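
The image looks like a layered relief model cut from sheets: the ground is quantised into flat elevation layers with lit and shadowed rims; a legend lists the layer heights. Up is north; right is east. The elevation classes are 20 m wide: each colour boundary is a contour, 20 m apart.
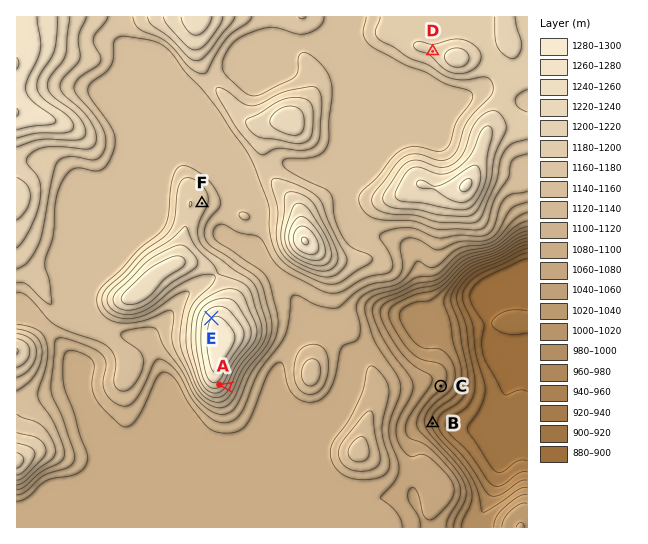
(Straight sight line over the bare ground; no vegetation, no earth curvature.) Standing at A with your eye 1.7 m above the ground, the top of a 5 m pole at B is hidden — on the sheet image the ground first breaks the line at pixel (348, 408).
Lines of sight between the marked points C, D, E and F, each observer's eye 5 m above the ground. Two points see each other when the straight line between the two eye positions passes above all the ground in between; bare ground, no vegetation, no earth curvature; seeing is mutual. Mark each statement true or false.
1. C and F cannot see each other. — true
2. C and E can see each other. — false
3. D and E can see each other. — true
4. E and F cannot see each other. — false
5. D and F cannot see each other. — true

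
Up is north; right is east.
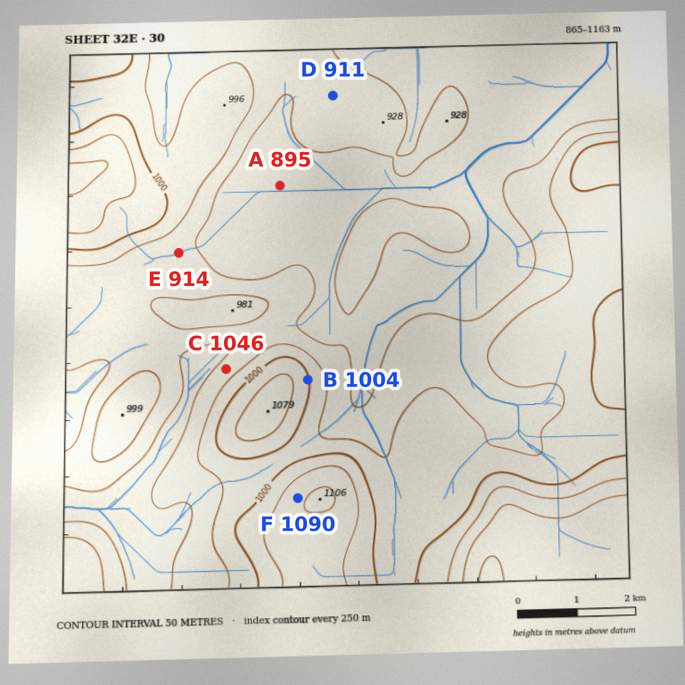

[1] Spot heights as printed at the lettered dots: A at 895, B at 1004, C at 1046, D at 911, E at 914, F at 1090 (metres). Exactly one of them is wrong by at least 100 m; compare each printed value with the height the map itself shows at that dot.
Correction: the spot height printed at C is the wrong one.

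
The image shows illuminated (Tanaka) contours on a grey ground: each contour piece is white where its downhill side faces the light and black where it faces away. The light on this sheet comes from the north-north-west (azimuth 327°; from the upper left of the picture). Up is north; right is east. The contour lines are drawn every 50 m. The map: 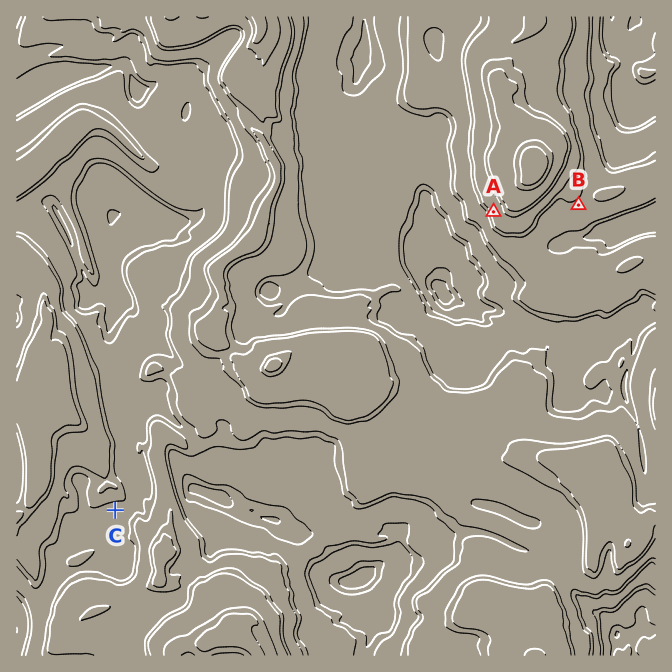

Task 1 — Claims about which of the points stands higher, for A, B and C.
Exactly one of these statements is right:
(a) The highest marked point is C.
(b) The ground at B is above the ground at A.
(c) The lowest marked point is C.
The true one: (c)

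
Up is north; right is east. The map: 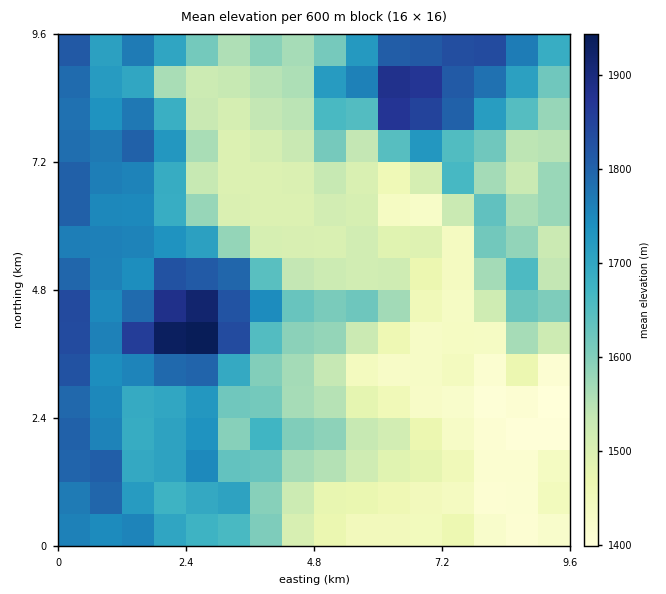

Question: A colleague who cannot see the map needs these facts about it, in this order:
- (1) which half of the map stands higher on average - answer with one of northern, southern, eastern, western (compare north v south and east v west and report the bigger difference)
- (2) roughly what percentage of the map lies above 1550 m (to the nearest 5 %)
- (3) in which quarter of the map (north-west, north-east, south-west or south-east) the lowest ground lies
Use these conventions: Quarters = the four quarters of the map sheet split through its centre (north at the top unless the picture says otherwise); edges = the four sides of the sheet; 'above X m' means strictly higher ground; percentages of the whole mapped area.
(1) Taken as a whole, the western half is higher than the eastern.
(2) About 60 % of the map lies above 1550 m.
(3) Look to the south-east quarter for the lowest ground.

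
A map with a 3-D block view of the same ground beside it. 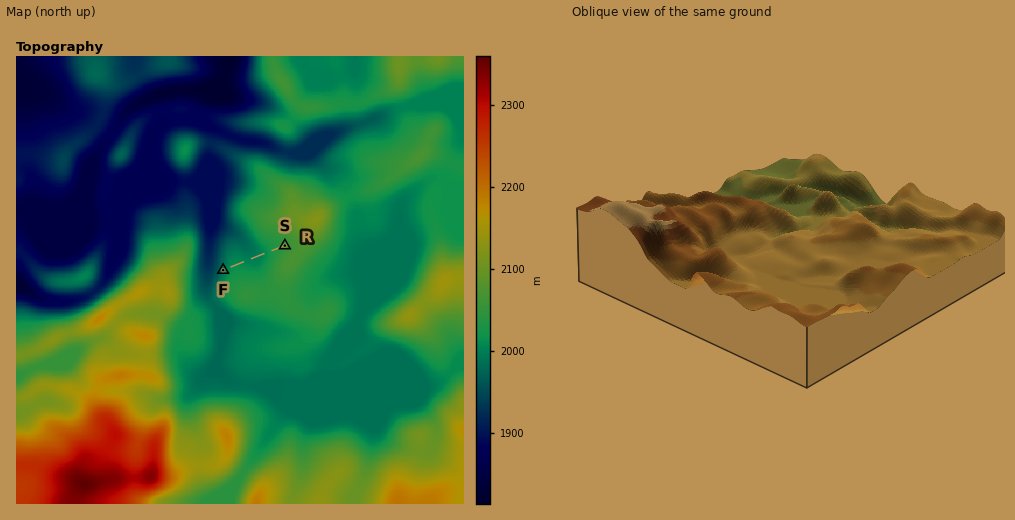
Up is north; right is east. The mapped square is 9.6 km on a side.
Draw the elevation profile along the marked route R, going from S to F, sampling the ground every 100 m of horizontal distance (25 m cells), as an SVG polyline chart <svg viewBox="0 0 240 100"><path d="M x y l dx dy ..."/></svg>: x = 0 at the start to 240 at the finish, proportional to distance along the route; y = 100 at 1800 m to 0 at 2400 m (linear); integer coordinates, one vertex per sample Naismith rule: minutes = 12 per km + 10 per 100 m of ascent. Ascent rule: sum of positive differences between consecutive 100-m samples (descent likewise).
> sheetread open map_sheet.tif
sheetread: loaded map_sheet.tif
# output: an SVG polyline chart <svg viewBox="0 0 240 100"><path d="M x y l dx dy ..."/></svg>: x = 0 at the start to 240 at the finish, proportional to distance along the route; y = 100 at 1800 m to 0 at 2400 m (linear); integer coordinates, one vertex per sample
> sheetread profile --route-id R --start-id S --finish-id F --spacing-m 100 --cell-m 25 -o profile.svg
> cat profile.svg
<svg viewBox="0 0 240 100"><path d="M0 58l17 1 17 2 17 1 16 2 17 2 17 1 17 0 17 0 17-1 16-1 17 0 17 0 17 1 17 2 4 0"/></svg>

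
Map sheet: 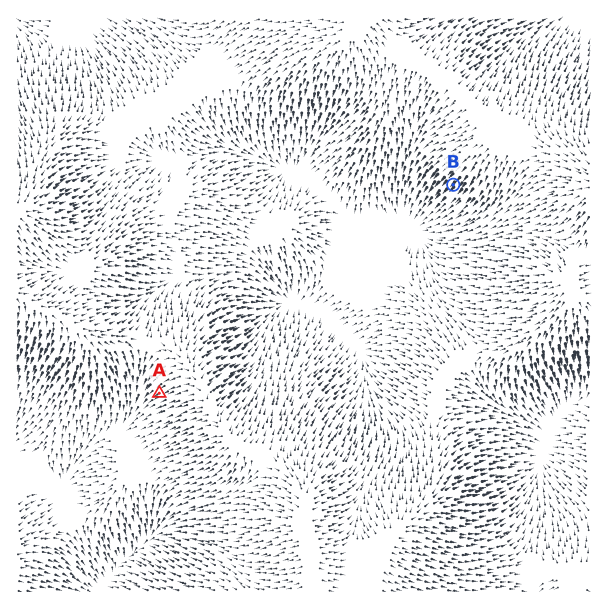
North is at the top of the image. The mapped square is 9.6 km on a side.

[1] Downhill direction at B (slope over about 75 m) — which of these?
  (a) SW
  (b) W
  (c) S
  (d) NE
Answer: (a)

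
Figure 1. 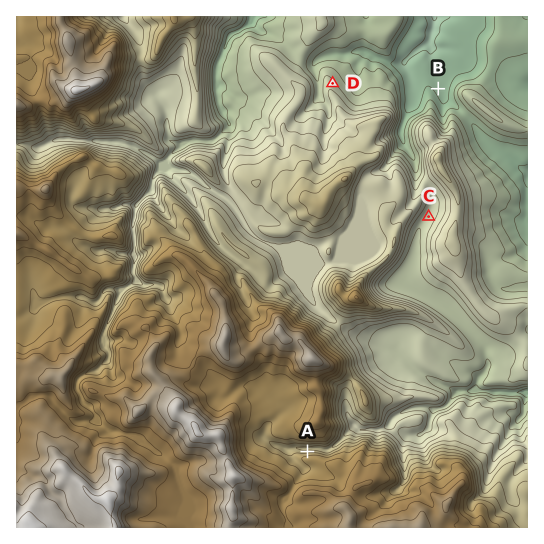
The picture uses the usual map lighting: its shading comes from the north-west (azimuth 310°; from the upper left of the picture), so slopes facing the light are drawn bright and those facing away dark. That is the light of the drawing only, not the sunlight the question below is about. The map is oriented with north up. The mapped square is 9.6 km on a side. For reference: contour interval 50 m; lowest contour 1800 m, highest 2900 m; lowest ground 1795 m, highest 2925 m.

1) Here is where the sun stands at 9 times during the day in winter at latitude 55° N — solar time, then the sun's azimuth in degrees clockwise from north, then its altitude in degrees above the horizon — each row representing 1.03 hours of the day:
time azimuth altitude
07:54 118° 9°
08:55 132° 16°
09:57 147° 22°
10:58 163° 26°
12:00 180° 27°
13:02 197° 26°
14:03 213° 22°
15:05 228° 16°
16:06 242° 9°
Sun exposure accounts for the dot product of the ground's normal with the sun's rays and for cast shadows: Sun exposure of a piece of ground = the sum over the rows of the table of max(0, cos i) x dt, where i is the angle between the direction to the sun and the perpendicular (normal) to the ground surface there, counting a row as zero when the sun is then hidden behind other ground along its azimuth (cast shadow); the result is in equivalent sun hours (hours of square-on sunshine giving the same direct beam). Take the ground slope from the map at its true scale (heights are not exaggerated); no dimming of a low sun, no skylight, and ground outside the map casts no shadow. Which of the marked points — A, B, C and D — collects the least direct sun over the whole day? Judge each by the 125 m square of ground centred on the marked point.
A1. A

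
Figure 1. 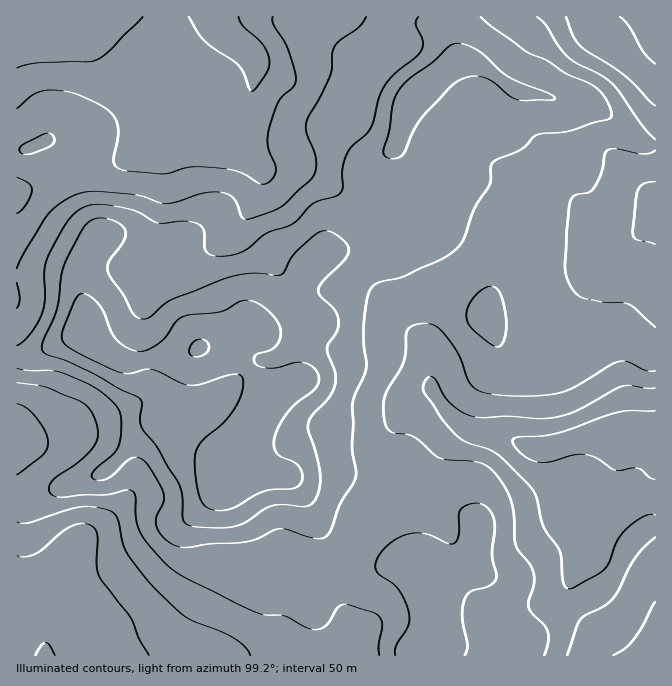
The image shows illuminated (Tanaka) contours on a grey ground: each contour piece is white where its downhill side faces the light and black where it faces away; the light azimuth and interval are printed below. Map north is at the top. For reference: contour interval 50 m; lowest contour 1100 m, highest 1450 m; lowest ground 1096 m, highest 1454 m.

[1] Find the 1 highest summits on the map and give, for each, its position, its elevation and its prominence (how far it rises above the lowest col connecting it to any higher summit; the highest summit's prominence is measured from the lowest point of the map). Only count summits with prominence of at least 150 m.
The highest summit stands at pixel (200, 348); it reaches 1454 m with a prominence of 358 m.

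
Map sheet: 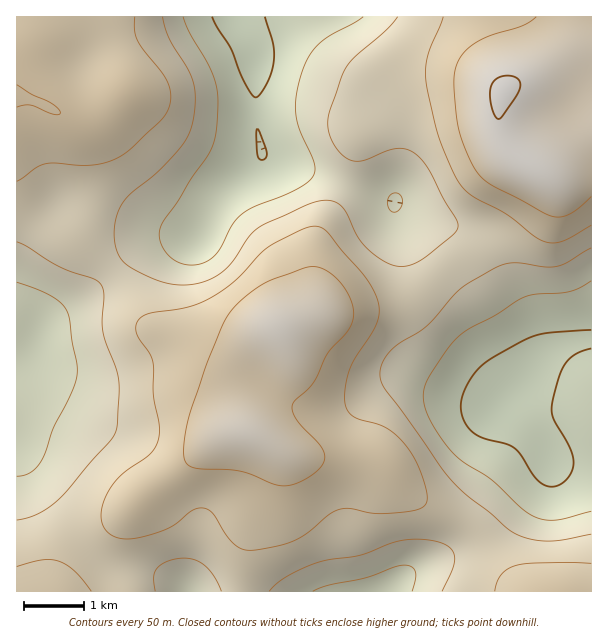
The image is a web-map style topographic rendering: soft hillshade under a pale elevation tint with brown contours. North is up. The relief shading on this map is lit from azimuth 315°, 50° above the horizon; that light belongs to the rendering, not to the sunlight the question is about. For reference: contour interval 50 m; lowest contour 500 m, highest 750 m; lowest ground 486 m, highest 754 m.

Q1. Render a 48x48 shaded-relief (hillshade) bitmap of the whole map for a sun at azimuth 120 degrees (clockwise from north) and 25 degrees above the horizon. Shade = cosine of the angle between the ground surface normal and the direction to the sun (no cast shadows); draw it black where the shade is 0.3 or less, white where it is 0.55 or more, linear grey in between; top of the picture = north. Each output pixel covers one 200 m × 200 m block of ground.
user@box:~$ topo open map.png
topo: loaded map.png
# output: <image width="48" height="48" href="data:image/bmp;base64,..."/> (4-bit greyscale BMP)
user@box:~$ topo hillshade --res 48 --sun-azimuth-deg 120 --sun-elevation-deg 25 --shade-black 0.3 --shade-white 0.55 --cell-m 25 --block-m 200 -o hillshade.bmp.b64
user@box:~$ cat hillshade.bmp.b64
<image width="48" height="48" href="data:image/bmp;base64,Qk32BAAAAAAAAHYAAAAoAAAAMAAAADAAAAABAAQAAAAAAIAEAAATCwAAEwsAABAAAAAAAAAAAAAAABEREQAiIiIAMzMzAERERABVVVUAZmZmAHd3dwCIiIgAmZmZAKqqqgC7u7sAzMzMAN3d3QDu7u4A////AGZniIh4rNyVRXq93cy7u5dTIjREM0RVZmZniIiIq8uWVXm83cy7zLl0MjRERERVVmZniIiZq7uXZnmrzMy7zdynVERFRERERVVneIiaq7uYZniau8uqvNy6h2VmZVQzNFVWd3eKq7qYdniJq7upq8y7qYd3dlQyI0RFZVZ5q6qYdniJmrqZmau6qpiIiHUyIkREVERXmrqYdneImrqpiJqqqpiImIZDIkQzQzI2iruph3d4mrupiImaqpiImYdUM0QzMyIjaJqqmHd4mrupiImqqpiImZhlRFQzMzISNXiamYiImrupmImrupiImZh2VVVDMzIiI0Z5mZiImqqpiImruph3iZh2ZmVEREMyIiNXiZiImZmYd3mru5h3eIh2ZmZUREREMhI1eIiIiJmHdniru5h3d4h3ZmZVREVUQyI0VniIiJmHZniru6mHZ3d3ZnZlRERVQzM0VWeImZmYd3mru6mHdnd2ZndlVEREQzREVWeImaqqmIm8y6mYdmZmZndlVEQzM0RFZnd4mrvLqZm8y6mYh2ZmZnZmVUQzM0RFZ3d3irzdy6qszLqZiHZmZnZlVURERERFZ3h3irzd3LqrzcupmHdmZndlVURFVVRFVnd3irze7curzdyqmYd2ZodlVENFZmVUVWd4iavO/turzdy7qpiHd5hlRDM0ZmVURFZ3iarN79y7zdzLu6mYiJh1QzI0VVVEMzRniJms3tuqvMzMy7qZmZh2VDM0RVQyISNGZ3ibzMqZq7u8zLqqqoiHZlREVUMhAAI1Vmeau6mImqq7zLqquoiHd3ZVZlQgAAAkVWeKqph3iZmqu7qru3d3iId3d2UxAAATRWeJqYdmeImaqqq8zHd3iZiIiIdSAAATRGeJmYZVV3iJmZm83Xd3iZmZmZh0EAACNFeaqXZERWd4iImt7od3eJqqqqmGMAABI1eqqYZERWZ3d3is7oh3eJq7qqqXUgAAETebuoZURWZ3Zmec7pmHd4q7u7uoZCEAACWKqpdURWd3d3eb3qqYd4q7u7uphkIhABNpqphkRFZ4d3iazaqpiJq7vMy6mGQyERNYmqh1Q0VneIiavKqpmZq7zM3MuYZUMiNXm7l1QzRWd4iZq6qpmaq7zM3dy5h1QzNXm7qGQyNFd4iJmqqZmqu7zM3d3Kl2VDRXmqqGQyNFd3iImZmZmau8zM3d3Ll2VDRWiZmGQiNGeIiIiJmIiZq7zM3d3Ll1QzRWeIh1MiNGiIiHd4iIiImrvM3d3LlkMzRWd3d1MiNGiZmId4h4d3eKu83d3LlkMjRWd3dlMiNGiamYd4d4dmZ4q8zd3LhjIjRWZ3ZlMiNFeZqZiIiIdlVnmrvMzKhTIjNFZ3ZlMiNFaJmZmIiIh1VXiau8y6hkIiM0VmZkMiI0VniJmIiZmGZniaq7uphkMiMzRFZVMiI0VWZ4iHiJmId4mru7qYh1QzMyI0VVQyI0VVVneHeImYiJq8u6qHdmVERDISNEQzNEVVVWd2d4iIiJvMy6mHZmVVVUIRI0RERFVVVWZw=="/>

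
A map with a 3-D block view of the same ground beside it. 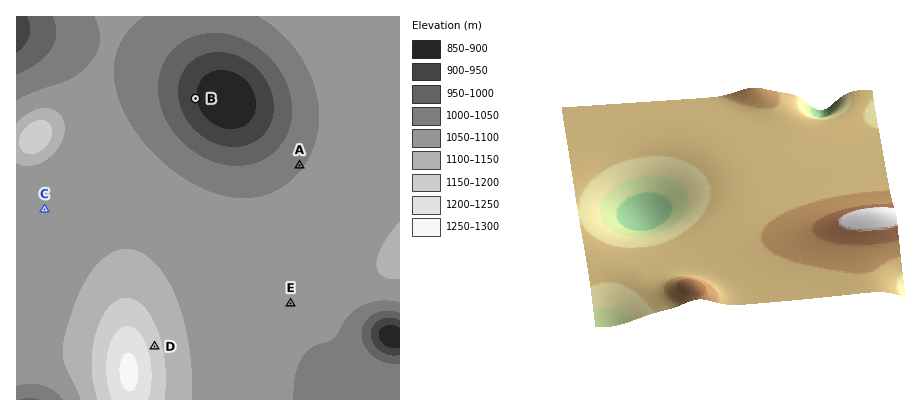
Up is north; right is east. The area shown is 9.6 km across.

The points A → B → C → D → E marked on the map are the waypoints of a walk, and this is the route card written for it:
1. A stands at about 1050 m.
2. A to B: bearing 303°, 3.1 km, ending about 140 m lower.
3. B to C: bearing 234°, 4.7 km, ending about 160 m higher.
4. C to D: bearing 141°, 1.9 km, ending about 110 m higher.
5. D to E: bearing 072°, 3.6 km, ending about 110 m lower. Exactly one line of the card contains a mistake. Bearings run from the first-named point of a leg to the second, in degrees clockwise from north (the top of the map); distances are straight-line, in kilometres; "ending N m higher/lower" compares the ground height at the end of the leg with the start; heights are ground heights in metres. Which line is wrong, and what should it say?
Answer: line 4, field distance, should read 4.4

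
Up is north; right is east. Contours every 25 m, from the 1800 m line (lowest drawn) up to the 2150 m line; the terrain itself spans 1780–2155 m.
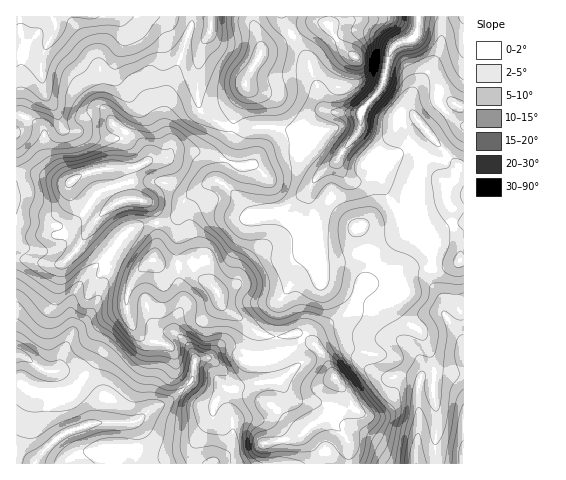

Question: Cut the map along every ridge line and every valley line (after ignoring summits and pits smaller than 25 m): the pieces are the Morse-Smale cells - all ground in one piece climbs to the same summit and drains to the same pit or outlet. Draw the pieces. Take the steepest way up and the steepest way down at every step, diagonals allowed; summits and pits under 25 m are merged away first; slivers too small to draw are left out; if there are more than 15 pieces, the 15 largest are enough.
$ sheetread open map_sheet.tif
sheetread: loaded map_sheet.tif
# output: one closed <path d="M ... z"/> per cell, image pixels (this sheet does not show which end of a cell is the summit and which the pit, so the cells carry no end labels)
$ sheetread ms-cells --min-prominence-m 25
<path d="M327 110l-12 3-16 15-6 2-20-3-41 1-2 12-14 15-41-5-14 10-9 0-19 8-22 0-23 4-19 11-36-11-16 0-1 49 52 5 16-12 15-22 31-10 31 0 22 12 6 0 17-10 10-4 9 5 28 31 28-6 27-20 1 10 7 22-2 26 5 28 4 6 34 14 4-10 4-3 30 5 7-14 8-5 22 0 0-11-4-14-26-23-20-35-8-8-17 4-7-2-6-5-5-8-1-8 2-5 20-25 0-14-2-2-23 0z"/><path d="M192 16l-175 0-1 156 17 0 36 11 19-11 23-4 22 0 19-8 13-2 6-8 0-7-7-20 3-28 24-67z"/><path d="M305 337l-8 10 0 20-13 11-8 3-39 5-26-27-7-1-8 2-3 8 0 9-8 11-18 14-16 7-12 11-10 3 5 2 3 10-1 28 212 1 0-22-4-8-15-12-11-1 11-7 10-11 3-6-2-12-18-32z"/><path d="M441 16l-22 0-1 11-3 9-6 4-11 3-6 6-10 36-21 26-1 18-22 30 1 8 9 12 9 3 17-4 8 8 20 35 26 23 3 8 2 17 11-1 20-9 0-133-9-5-11-12-13 14-7 4-11-14-4-9 5-14 15-20 9-17 4-13z"/><path d="M216 180l-8 3-13 8-13 16-4 10 0 47 14-2 6 12 20 18 5 14 34 26 14 5 12 0 10-4 6 0 5 4 11-19 5-23 0-17-6-30 2-26-7-22 0-10-28 20-28 6-28-31z"/><path d="M155 222l-14 3-12 6-25 28 11 10 17 6 5-1-4 6-6 15 0 17 2 7-21 20-10 19-21 28-8 7-15 0-3 24 10 19 7-5 24-8 42-1 17-13 24-13 18-19 2-21-10-15-10-9 1-12 7-16-5-26 0-13-17-1-8-5 4-15 0-20z"/><path d="M357 296l-5 11-8 8-22 13-7 8 0 8 9 12 18 33 0 8-5 9-19 15 11 1 15 12 4 8 1 22 67 0 4-38-2-41 4-10-1-13-12-17-19-11-16-26-7-7z"/><path d="M418 16l-134 0-1 4 26 42 14 46 6 4 31 2 22-29 10-36 6-6 11-3 6-4 3-9z"/><path d="M431 268l-18 0-6 2-8 9-4 9-30-4 10 4 15 12 5-2 1 11 5 9 21 16 7 15 6 22-1 27 3 16-2 27 1 22 27 1 1-122-20-29-2-15-10-14 0-14z"/><path d="M283 16l-30 1 8 28 0 8-14 24-1 13-12 26 0 12 39-1 20 3 6-2 16-15 11-3-6-7-3-19-8-22-22-35z"/><path d="M83 239l-6 11-13 12-5 2-43-5 0 96 12 4 17 12 8 1 6-4 4-15 9-19-1-30 2-7 14-24 17-14-16-13z"/><path d="M192 262l-14 3 0 13 5 26-7 16-1 12 15 15 5 14 15-4 12-11 10 0 23 10 4 4 1 17-2 5 21-2 18-13 0-20 6-8-2-5-8-1-10 4-12 0-14-5-34-26-5-14-20-18z"/><path d="M22 385l-6 0 1 79 119-1 1-28-5-12-40 0-24 8-7 5-10-19 3-24-21-3z"/><path d="M103 260l-16 13-14 24-2 7 1 30-9 19-4 15-7 4 2 5 1 16 11 1 8-5 17-20 17-30 21-20-2-7 0-17 6-15 4-6-5 1-17-6z"/><path d="M252 16l-41 0 0 13-8 14-4 13-2 26 2 26 7 7 26 13 5-19 9-19 1-13 14-24 0-8z"/>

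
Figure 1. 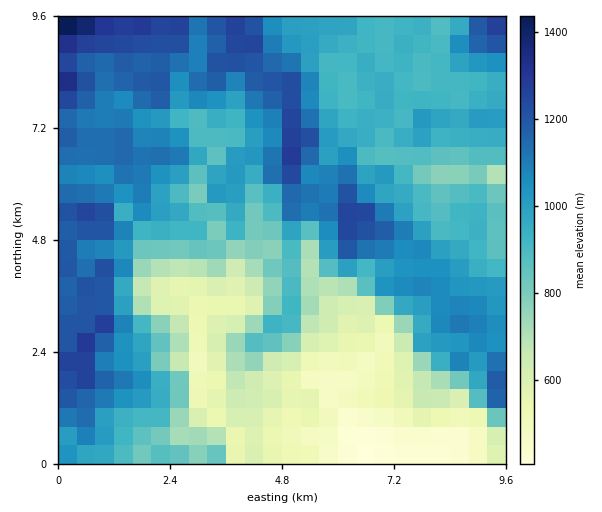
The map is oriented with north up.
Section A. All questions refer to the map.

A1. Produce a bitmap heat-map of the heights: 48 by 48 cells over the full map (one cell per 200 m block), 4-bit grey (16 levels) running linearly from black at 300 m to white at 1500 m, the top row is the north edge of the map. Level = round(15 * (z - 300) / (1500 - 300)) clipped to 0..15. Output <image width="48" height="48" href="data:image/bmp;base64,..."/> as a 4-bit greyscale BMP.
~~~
<image width="48" height="48" href="data:image/bmp;base64,Qk32BAAAAAAAAHYAAAAoAAAAMAAAADAAAAABAAQAAAAAAIAEAAATCwAAEwsAABAAAAAAAAAAAAAAABEREQAiIiIAMzMzAERERABVVVUAZmZmAHd3dwCIiIgAmZmZAKqqqgC7u7sAzMzMAN3d3QDu7u4A////AJmIiHdmd3dmd1JEMzMzIiERIiIiIiIjNJmJmIh3d3ZmdjNEMzMzIiIREiIiIiIjRJmamIh3ZmVWdCRDMzMiIiIREiIiIiIjRJmrmIh3d2RGYzRDMzIiIiESIiIiIiIjRJq6mIh3h2RFQjREMzMzMiIiIiIzIiIjV6u6mYiIiHUzJEREMzMzMiIiIzNEQzM0eay6qpmZiHZCNERERDMzIiIjMzRFVDRHq7u7uqmZmHZCNFRERDMzIiMzMzNFVDWKu7zLu6qpiIZCM0VEREMyIiIiMzRFVEaKu8zMuqqph3UyM0VUQzMiIiIjMzRFVod5u8zMqqqpdmQyNEVlRDQyIjIiMzRGeaqIq8zbqpmYZUMjNFZ2VEQzMzMiMzRniaqpm7zcupmYdmQzNFZ3ZmVDQzMyIzWJiJmqmrvNy6qYh2QzRFZ4h3ZURDNDIzaJqpmqqbu83LqYd2QzREVXiIdURDNDI0aJmqqqqcu7zKmGVUQzMzNFeIdURENDNFaImqqqqbu7y6hlREQzMzM0Z4dlVERDRniImqqqmbu8y5dkMzMzMzM0VohlREREaJmZmaqpmbu8y5dUMzMzRENEVodlRFRXmaqqmZmZmbu8y5dkRDM0RERFZ4dVVWV5mZmqqpmZibury6h1RUREVURGZ4dVZ4d4iZmZqZmYiMuqu7l1VlVWZlRWZ4dVaqmYmZmZmZiHd7uqq7l1Z2Zmd1ZlVodVe7upqpmaqJiHd7uqmYiGd3d3dld2ZodVe8y7qqqqmIiHd7u7uqp4iHiIdXh2Z5hmisy7u6qph4iHd7vMzLiJiIiIZoh2Z5mIqrzLu6qYd3iId7vM3JeZmIiHaJhmeJuqq8zMuqmId4iId7zMyomqmYiGeZh3eKuqqszLqYiHd4iHd7u7uoqqmYdmiZh3eKu6mry5iIiHd3iHd6qqqZqpmIdnmZmHiau6q8uZmZiHd3eHZqqaqauqmZh3mZmIm8ypq8qJqYh3Zmd3VaqqmrqqqpmGiJmYrMypmrmJmIdmZVZlVaqqq7uqqqqXeJmZnNy5iamHd2d3dmd3d7u6q7uqq6qYZ4mZm83KmamHeIiId3d4iLu6q7uqqqmHd3iZms3LmImIh4mYiIiIiLuqqrupmZh3iHiZmszLqIiIh3iZiIiJmLuqqqqpiId3iIiZmsy6mIiIiIeamZiZmbqqqqmaqph4iIiaqsypiIiIiIeJmIiZmcu6qpmru6iZmYmqq8upiIiIiIeIiIiImNy7uqq7u6mqqZmru8upiIiIiIh4iHiIiN3Luru7u6mrupm7y8y5iIiIiIh4iHiIiN3Lqru7u6mry7q8y7upiIiIiIh3iIiIiMy7qru7u7mrvMq8yquoiIiIiIiHeIiYicu7u7y7u7qau8u8uqqYiIiIiIiHeJmqm9zMzLzLu7upq8vMuZmYiIiIeIiHeJq7q93dzLzLzMy6rMzMqZmZmIiIiIiId4q7zO7tzMzczMy6rMzLqZmZmIiIiIiId4m8zO7t3c3czMy6vMzLmZmZiZiIiIiId3mszA=="/>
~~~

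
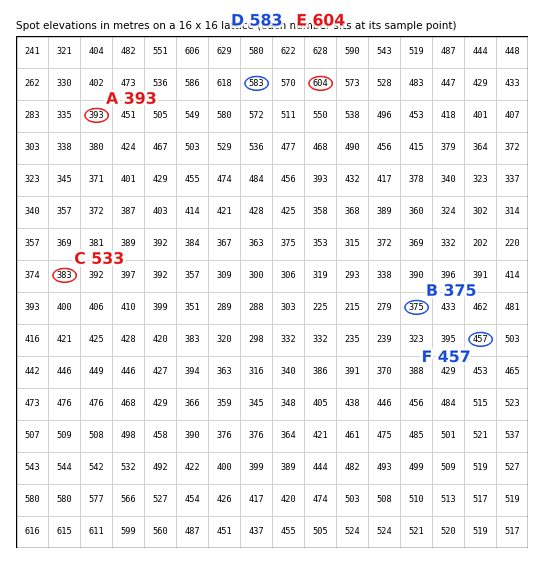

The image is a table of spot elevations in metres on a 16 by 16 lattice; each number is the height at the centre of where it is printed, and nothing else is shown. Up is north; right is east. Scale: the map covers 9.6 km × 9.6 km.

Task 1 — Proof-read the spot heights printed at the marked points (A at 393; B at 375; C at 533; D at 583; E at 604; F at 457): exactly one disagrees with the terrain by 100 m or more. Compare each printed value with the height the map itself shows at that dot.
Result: C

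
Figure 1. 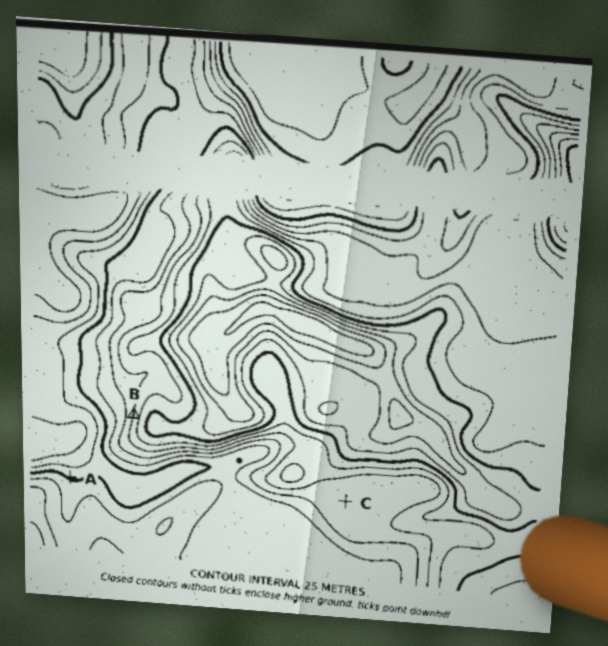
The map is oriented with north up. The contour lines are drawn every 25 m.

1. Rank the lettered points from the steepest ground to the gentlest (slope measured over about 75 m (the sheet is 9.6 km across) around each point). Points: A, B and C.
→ B A C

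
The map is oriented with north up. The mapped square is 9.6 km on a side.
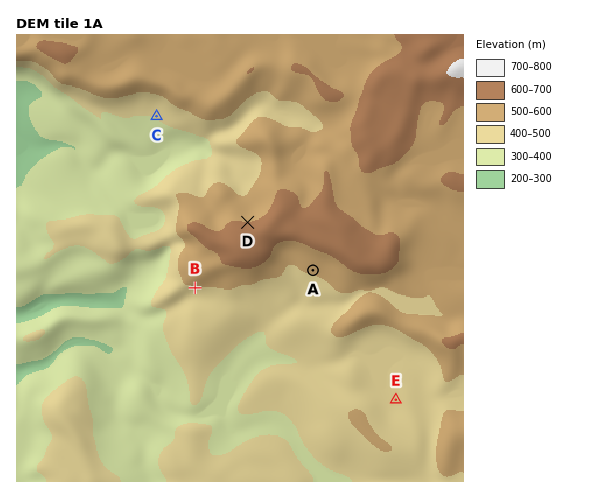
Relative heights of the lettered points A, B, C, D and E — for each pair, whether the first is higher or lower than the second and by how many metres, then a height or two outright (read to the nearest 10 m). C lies lower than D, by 210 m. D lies higher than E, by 160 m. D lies higher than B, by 120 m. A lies higher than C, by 110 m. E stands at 450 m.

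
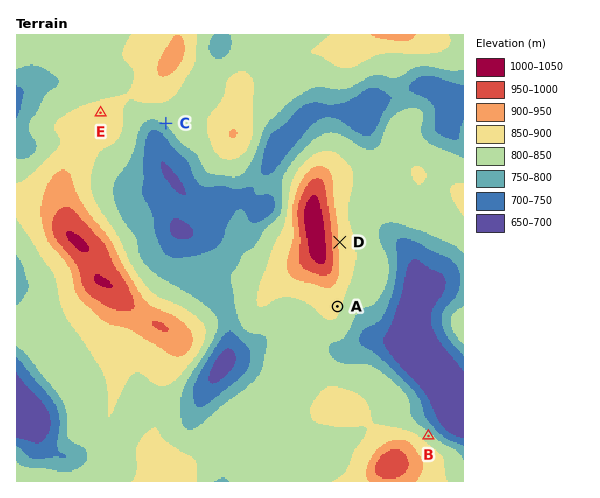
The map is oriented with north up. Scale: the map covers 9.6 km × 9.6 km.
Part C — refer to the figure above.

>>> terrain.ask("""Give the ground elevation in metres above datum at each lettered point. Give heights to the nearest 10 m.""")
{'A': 860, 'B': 820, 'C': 810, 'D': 890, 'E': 860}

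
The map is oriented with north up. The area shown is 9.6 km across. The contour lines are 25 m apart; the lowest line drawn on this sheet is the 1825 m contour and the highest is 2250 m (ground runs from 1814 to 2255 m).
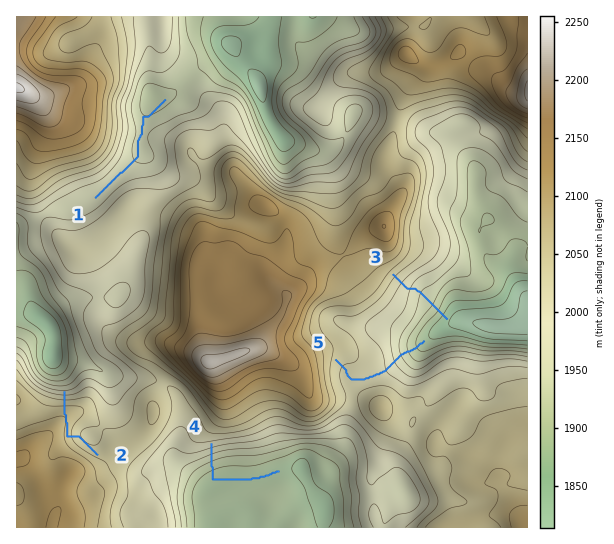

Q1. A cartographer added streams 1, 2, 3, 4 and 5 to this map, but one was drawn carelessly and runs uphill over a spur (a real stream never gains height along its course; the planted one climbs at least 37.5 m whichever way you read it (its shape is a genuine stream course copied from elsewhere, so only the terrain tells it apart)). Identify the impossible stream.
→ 2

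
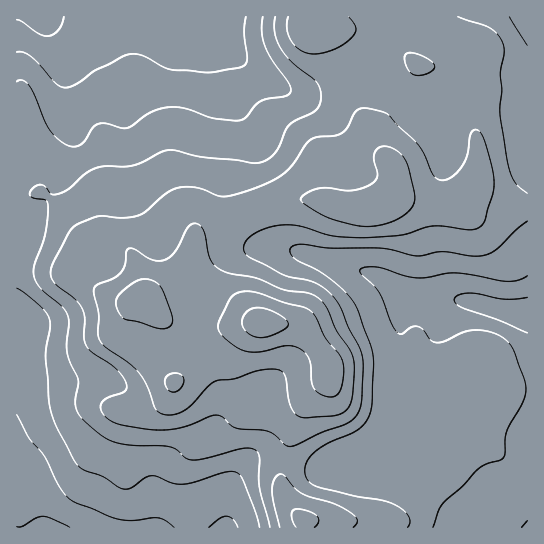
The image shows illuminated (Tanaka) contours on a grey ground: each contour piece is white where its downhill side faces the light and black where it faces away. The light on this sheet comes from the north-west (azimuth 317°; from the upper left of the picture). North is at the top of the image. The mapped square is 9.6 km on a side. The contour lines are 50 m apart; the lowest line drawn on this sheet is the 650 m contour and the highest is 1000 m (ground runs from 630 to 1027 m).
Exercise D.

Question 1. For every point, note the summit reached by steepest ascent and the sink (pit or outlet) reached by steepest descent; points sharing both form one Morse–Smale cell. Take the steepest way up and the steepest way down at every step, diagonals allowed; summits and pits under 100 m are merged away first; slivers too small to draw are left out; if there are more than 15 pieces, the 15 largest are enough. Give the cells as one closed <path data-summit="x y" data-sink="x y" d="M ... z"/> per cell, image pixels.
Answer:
<path data-summit="263 323" data-sink="527 314" d="M425 65l-9 2-16 31-15 19-5 12 1 20 12 16 4 13-2 17-6 8-20 8-30-3-24-8-25 0-19 4-24 8-29 16-21 8-4 5-2 14-6 10 13 11 39 27 18 17 6 3 33 2 8 4 14 16 12 18 1 12-2 6-19 20-13 22-14 47 2 23 8 14 13 14 1 7 223-1 0-318-39 0-8-4-8-7-2-8 8-16 0-27-10-42-9-24-7-12-8-2z"/><path data-summit="263 323" data-sink="42 17" d="M313 16l-297 1 0 178 11 1 10-4 6 1 15 11 15 15 12 21 24 1 14 6 8 6 9 21 4 25-6 2-7 8-10 24 53 50 1-14-4-35-12-19 15 10 16 4 20 0 50-7-75-56 12-30 21-8 29-16 30-9 13-3 25 0 24 8 30 3 16-6 10-10 2-12-1-13-15-21-1-20 5-12 15-19 19-33-26-21-20-11-18-4-41-2z"/><path data-summit="263 323" data-sink="46 527" d="M41 192l-25 5 0 330 287 1 1-7-13-14-8-14-2-23 7-27 12-30 29-38-1-12-12-18-14-16-15-5-40-1-37 6-20 0-16-4-9-5 7 21 2 42-53-50 10-24 7-8 6-2-4-25-9-21-8-6-14-6-24-1-12-21-15-15z"/><path data-summit="263 323" data-sink="527 17" d="M527 16l-96 0 0 15-12 28 0 6 26 2 8 2 7 12 12 32 7 34 0 27-8 19 10 12 8 4 39-2z"/><path data-summit="263 323" data-sink="527 314" d="M430 16l-116 0-1 10 42 3 18 4 20 11 25 20 13-33z"/>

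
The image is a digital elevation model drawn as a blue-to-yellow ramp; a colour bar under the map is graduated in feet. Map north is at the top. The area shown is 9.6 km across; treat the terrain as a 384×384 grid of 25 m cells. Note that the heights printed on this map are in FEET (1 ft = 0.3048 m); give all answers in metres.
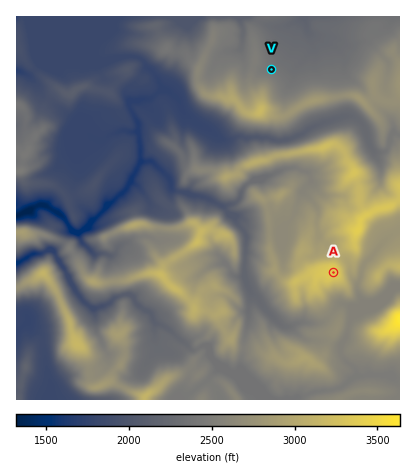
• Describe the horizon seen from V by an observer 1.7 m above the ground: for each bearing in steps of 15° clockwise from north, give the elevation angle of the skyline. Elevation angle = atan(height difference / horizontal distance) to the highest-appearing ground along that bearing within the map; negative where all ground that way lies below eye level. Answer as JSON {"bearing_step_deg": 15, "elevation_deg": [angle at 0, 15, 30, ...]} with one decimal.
{"bearing_step_deg": 15, "elevation_deg": [-1.3, -1.8, -2.5, -1.5, -0.6, 0.6, 1.9, 2.4, 5.0, 6.0, 5.9, 5.6, 9.2, 13.2, 10.9, 8.3, 8.0, 5.5, 3.9, 3.9, 4.0, 3.1, 1.5, -0.6]}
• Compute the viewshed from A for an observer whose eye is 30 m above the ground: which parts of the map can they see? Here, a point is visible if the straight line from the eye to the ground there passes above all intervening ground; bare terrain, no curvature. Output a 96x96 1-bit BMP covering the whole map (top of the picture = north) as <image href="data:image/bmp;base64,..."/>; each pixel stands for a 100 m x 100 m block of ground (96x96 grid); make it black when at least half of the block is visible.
<image width="96" height="96" href="data:image/bmp;base64,Qk2+BAAAAAAAAD4AAAAoAAAAYAAAAGAAAAABAAEAAAAAAIAEAAATCwAAEwsAAAIAAAAAAAAA////AAAAAAAAAAAA///BgAAH4AMAAAAD///DAAAB+A8AAAAP//+HAAAAf/4AAD9+f9+OAAAAP/wAAD/+H8/eAAAAP/gAAD/+H8f8AAAB//AAADH8H8d8AAAD/+AAADg8H4AAAAAH/+AAADg8AAAAAAAf/8AAADw8AAACAD5//4AAADg8AAADAf///wAAAHgYAAADB////wAAAHAYAAADj+///gAAAeAYAAAD3////wAAAeAwAAAD3///fwAAA8BgAAAHn/9/fwAAA4BgAAAPn////+AAA4AAAAAPhgH///gABwAAAAAfgAD///4ABgAAAAA/AAA///8ABgAAAAw/AAAf//8ADAAAAA5+AAAf//8ACAAAAA+eAAAP//8AAAAAAA+8AAAH//8AAAAAAA/4AAIH9/8AAAAAAD/4AAIOY/8AAAAAAHf8AAYMI4MAAAAAAPP8AAYYJ4AAQAAAAfB8AAY4Z8AAgAAAA/B8AAc+x8ABgAAAB/D8AAO/h+ABAAAAD/h8AAD/j+ABAAAAD//4AIA/i/MBAAAAD//zAIAPG/8AAAAAB//jAIAAHf8AAAAAAf/DAIIAPf8AAAAAAH+DAcOA/P8AAAAAAD+DAcHg/P8AAAAAAA+DAcH5+H9gAAAAAAf/AcH/+D98AAAAAAM/AcD//B9+AAAAAAMeAeH//B84AAAAAAOeAeH//A8AAAAAAAD8Af//4A8AAAAAAAh4Af//wAcAAAAAAAAwAf/34A8AAAAAAAAwA//3wH8AAAAAAAAAA//wAD8AAAAAAAAAB//wAAcAAAAAAAMAP/94AAAAAAAAAAI8H//wDAAAAAAAAD/+AD/gHAAAAAAAAP/eAB/z/AAAAAAADHf+AA/4/AEAAAAAeDD/AAf4/AAAAAAAcDgPwAP//gAAAAAA4B4DwAB+HgAAAAA4QA4A8AD/AAAAAAH4AAAAf4P/wAAAAAH8AAAAH///4AAgADj8AAAAAf//wAA4Afz4AAAAAD//wAAeB//wAAAAAAD/wAAf///gAAAAAAAHgAAf///AAAAAAAAAAAAP//8AAAAAAAAAAAAH//4AAAAAAAAAAAAD//4AAAAAAAAAAAAB//4AAAAAAAAAAAAh//4AAAAABAAAAAAx//wAAAAAfwAAAAD7//wAAAAA/4AAAAD///gAAAABh4AAAAD///AAAAAHAgAAAAB///AAAAAeAAAAAAB+//AAAAB+AAAAAAA83/4AAAAAAAAAAAHYA/wAAAAAAAAAAAFwAPgAAAAAAAAAAANgADAAAAAAAAAAAANAAAAAAAAAAAAAAAEAAAAAAAAAAAAAAAEAAAAAAAAAAAAAAAEAAAAAAAAAAAAAAAHgBAAAAAAAAAAAAADgOAAAAAAAAAAAAADg8AAAAAAAAAAAAADz4AAAAAAAAAAAAAD/wAAAAAAAAAAAAAD/gAAAAAAAAAAAAAD/AAAAAAAAAAAAAAD+AAAAAAAAAAAAAAD8AAAAAAAAAAAAAAD4AAAAAAAAAAAAAABwAAAAAAAAAAAAAABgAAAAAAAAAAAAAAA="/>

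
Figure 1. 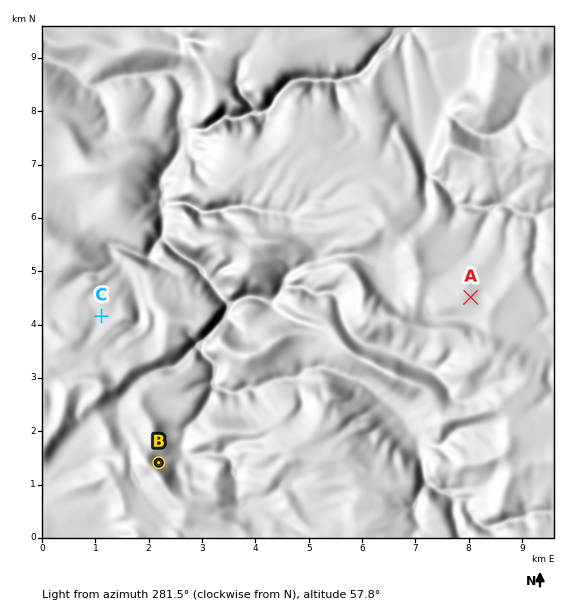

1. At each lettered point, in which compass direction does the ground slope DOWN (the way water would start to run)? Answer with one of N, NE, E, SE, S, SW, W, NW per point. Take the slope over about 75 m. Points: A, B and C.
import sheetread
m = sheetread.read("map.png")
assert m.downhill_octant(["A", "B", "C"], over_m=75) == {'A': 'NE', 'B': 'NE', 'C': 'NW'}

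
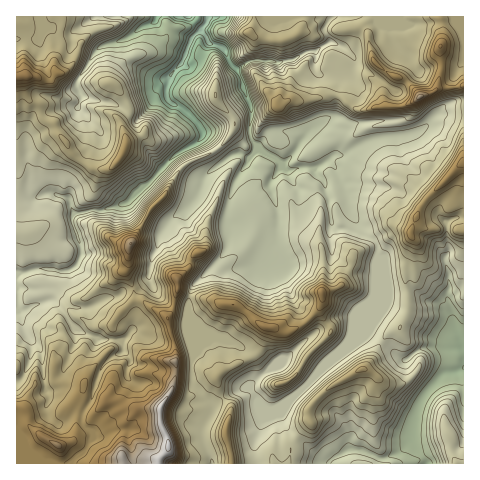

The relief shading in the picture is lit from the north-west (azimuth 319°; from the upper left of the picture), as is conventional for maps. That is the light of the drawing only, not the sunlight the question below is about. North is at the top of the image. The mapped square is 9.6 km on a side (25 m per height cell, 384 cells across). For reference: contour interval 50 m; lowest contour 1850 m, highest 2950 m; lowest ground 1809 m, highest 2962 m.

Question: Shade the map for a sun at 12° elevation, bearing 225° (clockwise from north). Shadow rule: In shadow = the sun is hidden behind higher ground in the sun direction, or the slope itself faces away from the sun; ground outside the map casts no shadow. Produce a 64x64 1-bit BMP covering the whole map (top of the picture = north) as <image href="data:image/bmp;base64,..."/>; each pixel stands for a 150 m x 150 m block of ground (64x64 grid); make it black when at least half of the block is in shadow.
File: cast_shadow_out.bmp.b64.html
<image width="64" height="64" href="data:image/bmp;base64,Qk0+AgAAAAAAAD4AAAAoAAAAQAAAAEAAAAABAAEAAAAAAAACAAATCwAAEwsAAAIAAAAAAAAA////AAAAAAAAAIWBgEB/AAABg+HAQPcAAgGz4eDADwAHgfPj4AAOAR/A5/PwAA4DP8AH8/gQDgM/wAf7/DwCBz8AB/38HAIHeAAH//wABgf4AeP/+AAEBxgj8//wAAAHGDPD//AABgMQEwH//gAPAJgTwf/nQD+w0AOB/+Egf7DxI5//gAB/+PEzP/+AAD/84b85/wAAH/7B8AP/AAIG/oGAA/4CBwD/AwAD/D+PAB4CQAfwf4eAfAAAH+D/h8B4AAA9x/+PwPgAAHn//45gwAAAef///eAAAwBx///v4AQ/gHP//8/wBAAAd///z/AMAID////N+BwAwH8//4z4OAHAfH+/Dfg4AYf+f44f8GABj/6fgB/wDAOf/5/ADMA9A///j8AMADgBn8/P4AgAMAcH58fwCAAABwP35/gYAAAAAPfnORgAAAAAe/MbMAAAAAAd+49gAAAAABz4hgABAAAQM/3cAAMAAMDx9BAAAgAAwOB4QAAAAAHg/jjAAAAAA+H/+MAAAAAD8f/gwAAAAAfh/8HAAAAAB+f/w+AAAAAP///H4ACWAD/g/4fBwQ8AA8H/h8v8D3ADg//Hn/gA/jnP/+e/8AP/+8//57/wD+d/7////+Afx3////8J4B/Df////gAGH8cf///4AAA/Bwf4//A4GD8PAOB/9HA4OAcAf5/8MHkABw=="/>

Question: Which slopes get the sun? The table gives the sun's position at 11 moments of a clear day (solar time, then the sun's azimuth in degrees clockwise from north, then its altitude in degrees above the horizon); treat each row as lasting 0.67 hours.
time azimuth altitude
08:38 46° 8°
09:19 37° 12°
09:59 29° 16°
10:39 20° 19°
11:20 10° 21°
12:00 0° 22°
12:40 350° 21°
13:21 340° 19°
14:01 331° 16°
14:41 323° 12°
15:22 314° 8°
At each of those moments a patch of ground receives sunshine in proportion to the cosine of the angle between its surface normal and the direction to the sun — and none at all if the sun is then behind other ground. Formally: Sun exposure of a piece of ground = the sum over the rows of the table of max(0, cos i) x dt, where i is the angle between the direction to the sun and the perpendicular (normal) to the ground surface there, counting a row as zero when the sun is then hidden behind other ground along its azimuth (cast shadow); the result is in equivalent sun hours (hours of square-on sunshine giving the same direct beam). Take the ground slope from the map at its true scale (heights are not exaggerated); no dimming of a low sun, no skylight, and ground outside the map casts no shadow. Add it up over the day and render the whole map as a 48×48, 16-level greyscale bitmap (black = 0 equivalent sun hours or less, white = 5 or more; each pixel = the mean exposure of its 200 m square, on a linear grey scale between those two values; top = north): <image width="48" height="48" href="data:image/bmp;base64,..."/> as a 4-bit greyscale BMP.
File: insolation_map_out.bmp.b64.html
<image width="48" height="48" href="data:image/bmp;base64,Qk32BAAAAAAAAHYAAAAoAAAAMAAAADAAAAABAAQAAAAAAIAEAAATCwAAEwsAABAAAAAAAAAAAAAAABEREQAiIiIAMzMzAERERABVVVUAZmZmAHd3dwCIiIgAmZmZAKqqqgC7u7sAzMzMAN3d3QDu7u4A////AGVTEmiHZoZlA0RDRmZWZkQzaJuYqGMjaWUgEiatzKm4R3ZCOHd3ZlIiNVIUVlQjaWQW62aJvLuGiGUyR3eIhyASIiE1VEQ0V1TO24dVaIZEqGVVZmeKlyAREiI0NERFili6V4U0RTZmhURXhVVXh0VTMhIxI0RXmkaHZGhCVVNVQ0RWl2VDNXVVERERIjRpmMp3l1WVWLy6IkVVnGQxEnkhESESISNrqNh3eHWJirvOc1UyeWQQATmRASQzERJb2alkV3ZpiYZ3pFMiMRNXURSrMAIzVRE3mUqWaIhZl1M2llRWEABL6yJK6SFrzHEleGqXaJp42KdSJFaIhBAAFGEkjdu8u6ZERaiXiKrFe2ic6mZ4iHMAAFMBR9/IYmyWZrl4l7m9hnvLmlVmZUIAABYgJXqlISZ2VpdaqbtDIodlWEREMhAAAAFiFFZ1I2ZVVZaIeFIzREVDVTQxAAA1aDAFZVVnZUIzRIiZpjeaczQiVDMQACfvybUFdEVXl0Q0MmeJpoeJpzNLtDERAX7/7ZghITVWh1Z0IWRGd0Ili3fJYiJZzv/+7YU0IBNVZnYzIndmaKlAAWlzQ1nf/+2864iIECNVVlEyI2ZniZqmEDdBJSNrzLiIm9//yoVURDQyIlipiKdlUyRFvkE1eHZmaKq7ylRUVEMTEzEREUh4cyVZ/5EUZVZmZVeJp0RFVCEzE1VVVTZlMyRYy5QiZ1VmZEVod2REQgFBEUVWaHQxR0NVis/XZ3ZmZEZ4e+xSIgMQAFVVVkRI//hDRrqoZmZmZniIzrdDNFMAEXd2Z0Wf//giNomWVmZmZoiHZ3VEaXWIa3iHdGre3MsRJXmkVVZmZniGeGVHiYZiBGd3dBABNGhwFFi1RWZnZneHd2aJi7YyQ2V5gkMRACW5I0aIRnd3Z4eHdmeJmbsyRFUyETQgAAJ7lEV5VneHeGaHdmd3ZXuyI1VDMiEQAAAo1DRYdXdmqXh1ZVVWd3m7IlRCEAJFEAASiQAVglZldYZWVVZ2eZaMolUyADmrkgIQPLQANjVlJCEkVUV4mYmYuUQzI4mZpkUAAp/UARIgEUUyM0MyETVVi0RCN5mIiHNFMQS8QDEBABNEMhEAAAE2WDNFe6mFach7qFNFgiIAAAASIhAAAAACRyI1ephUWp3LynIQNSUQAAAAAAAAAAAAFBFHqGQ0u0n8yTEAOUVAAAAAABAAAAAAARE0QzWKdYmqghISmUNGYiEABKyoqCAAAQAAFFIQFZl3QzNWhjI5mqqXaHiqiJlAAAABESEzWZdnaLyoYiOt3Mu6h2V1Ed/Xh1WHISac3IUzOLy6Uybt6neHZmUhaaiXes3ZuyScyVEAFniqQjhFOYdmZmMr/HNGV9y6qXJKuVISI1WcQxAAADZmZ1arh2UjRbl5l4ICWJmXU0emAyAAAAAYhUe3dmiEVWZnd5cAA3qYZSkwAQJHcxExATaHZmesl1ZmZYtzECe6ZTNoqqmZmXd1VEmHd3eMpmZmZUfO+jFb3/V9y8h2Z5dmu6lmZkRGdg=="/>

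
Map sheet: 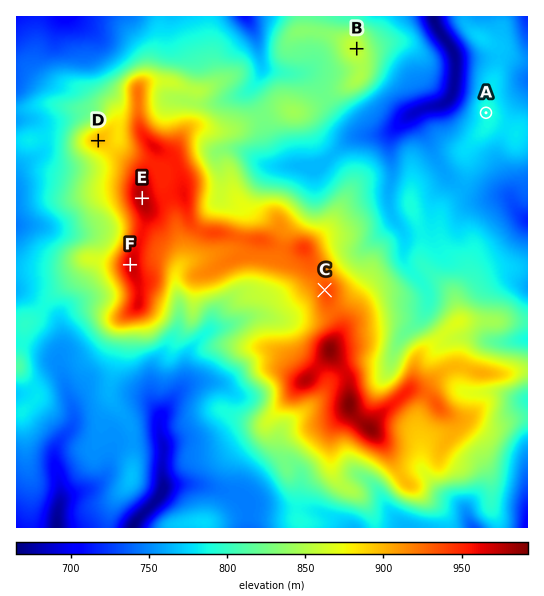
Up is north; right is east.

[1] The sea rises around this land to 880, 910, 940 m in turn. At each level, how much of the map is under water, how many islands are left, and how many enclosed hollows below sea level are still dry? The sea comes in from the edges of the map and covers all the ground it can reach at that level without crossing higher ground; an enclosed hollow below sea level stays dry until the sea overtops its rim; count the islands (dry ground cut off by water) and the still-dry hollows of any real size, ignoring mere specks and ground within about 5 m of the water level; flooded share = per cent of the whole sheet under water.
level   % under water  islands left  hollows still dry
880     79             1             0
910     88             1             0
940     95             2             0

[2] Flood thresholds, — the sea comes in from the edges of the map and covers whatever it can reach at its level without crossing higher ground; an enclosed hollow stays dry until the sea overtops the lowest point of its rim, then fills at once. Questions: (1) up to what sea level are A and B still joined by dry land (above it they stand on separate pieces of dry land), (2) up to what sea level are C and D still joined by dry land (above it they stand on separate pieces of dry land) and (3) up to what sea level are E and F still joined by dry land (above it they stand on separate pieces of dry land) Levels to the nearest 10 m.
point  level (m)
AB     760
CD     890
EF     960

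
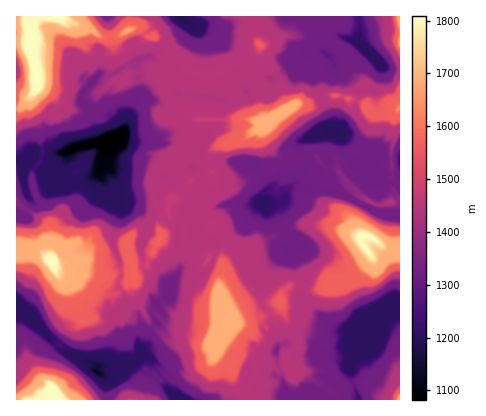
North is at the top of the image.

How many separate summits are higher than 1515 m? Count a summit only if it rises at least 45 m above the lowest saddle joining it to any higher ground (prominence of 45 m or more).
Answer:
12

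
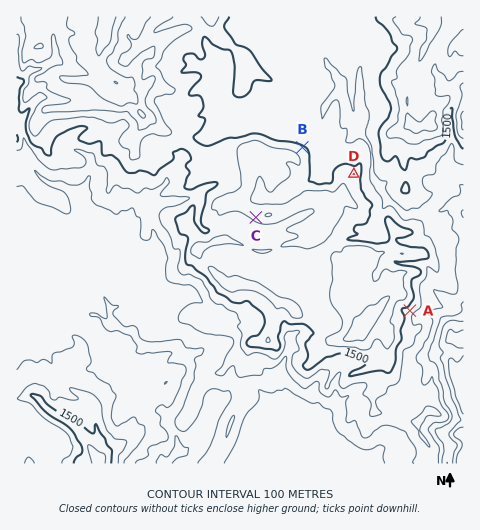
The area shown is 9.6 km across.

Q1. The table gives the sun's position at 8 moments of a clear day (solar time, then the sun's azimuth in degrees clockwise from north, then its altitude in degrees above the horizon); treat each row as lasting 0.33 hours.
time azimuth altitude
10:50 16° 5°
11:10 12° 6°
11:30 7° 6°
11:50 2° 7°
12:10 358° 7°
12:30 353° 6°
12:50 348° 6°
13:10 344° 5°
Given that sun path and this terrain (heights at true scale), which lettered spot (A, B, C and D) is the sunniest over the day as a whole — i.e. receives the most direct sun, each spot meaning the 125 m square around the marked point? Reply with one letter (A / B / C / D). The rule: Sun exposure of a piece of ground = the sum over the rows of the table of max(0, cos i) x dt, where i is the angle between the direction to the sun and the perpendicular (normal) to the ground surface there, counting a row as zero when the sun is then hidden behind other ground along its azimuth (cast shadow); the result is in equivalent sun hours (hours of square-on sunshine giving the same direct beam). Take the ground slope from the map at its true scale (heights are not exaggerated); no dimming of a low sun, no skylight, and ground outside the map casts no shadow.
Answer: B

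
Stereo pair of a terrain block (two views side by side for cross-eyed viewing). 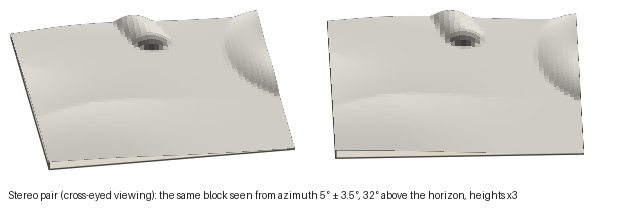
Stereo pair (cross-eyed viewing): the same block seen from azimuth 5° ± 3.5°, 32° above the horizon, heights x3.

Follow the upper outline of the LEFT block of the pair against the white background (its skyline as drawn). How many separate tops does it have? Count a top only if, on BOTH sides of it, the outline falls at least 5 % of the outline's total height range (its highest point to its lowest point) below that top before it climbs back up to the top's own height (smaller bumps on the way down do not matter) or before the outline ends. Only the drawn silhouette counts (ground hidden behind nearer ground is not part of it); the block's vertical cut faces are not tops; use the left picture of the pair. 2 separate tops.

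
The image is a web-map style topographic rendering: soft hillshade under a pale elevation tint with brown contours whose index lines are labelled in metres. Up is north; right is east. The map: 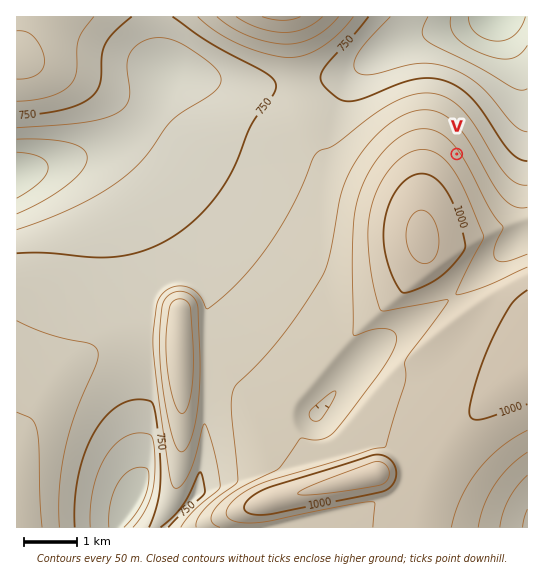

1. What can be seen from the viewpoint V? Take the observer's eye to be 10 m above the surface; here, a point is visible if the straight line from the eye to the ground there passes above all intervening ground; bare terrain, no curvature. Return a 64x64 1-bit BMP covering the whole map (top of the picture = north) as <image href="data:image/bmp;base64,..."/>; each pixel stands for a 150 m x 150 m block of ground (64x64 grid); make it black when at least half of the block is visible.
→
<image width="64" height="64" href="data:image/bmp;base64,Qk0+AgAAAAAAAD4AAAAoAAAAQAAAAEAAAAABAAEAAAAAAAACAAATCwAAEwsAAAIAAAAAAAAA////AAAAAAAAAAAAAAAAAAAAAAAAAAAAAAAAAAAAAAAAAAAAAAAAAAAAAAAAAAAAAAAAAAAAAAAAAAAAAAAAAAAAAAAAAAAAAAAAAAAAAAAAAAAAAAAAAAAAAAAAAAAAAAAAAAAAAAAAAAAAAAAAAAAAAAAAAAAAAAAAAAAAAAAAAAAAAAAAAAAAAAAAAAAAAAAAAAAAAAAAAAAAAAAAAAAAAAAAAAAAAAAAAAAAAAAAAAAAAAAAAAAAAAAAAAAAAAAAAAAAAAAAAAAAAAAAAwAAAAAAAAADAAAAAAAAAAcAAAAAAAAABwAAAAAAAAAHAAAAAAAAAAcAAAAAAAAABwAAAAAAAAAHAAAAAAAAAAMAAAAAAAAAAQAAAAAAAAABAAAAAAAAAAAAAAAAAAAAAAAAAAAAAAAYAAAAAAAAAB8AAAAAAAAAHwAAAAAAAAA/AAAAAAAAAD8AAAAAAAAD/wAAAAAAAAf/AAAAAAAAB/8AAAAAAAAH/wAAAAAAAAf/AAAAAAAAB/8AAAAAAAAH/wAAAAAAAAf/AAAAAAAAA/8AAAAAAAAD/wAAAAAAAAH/AAAAAAAAAH8AAAAAAAAAfwAAAAAAAAA/AAAAAAAAAB8AAAAAAAAAHwAAAAAAAAAPAAAAAAAAAA8AAAAAAAAADwAAAAAAAAAPAAAAAH8AAA8AAAAD/+AADw=="/>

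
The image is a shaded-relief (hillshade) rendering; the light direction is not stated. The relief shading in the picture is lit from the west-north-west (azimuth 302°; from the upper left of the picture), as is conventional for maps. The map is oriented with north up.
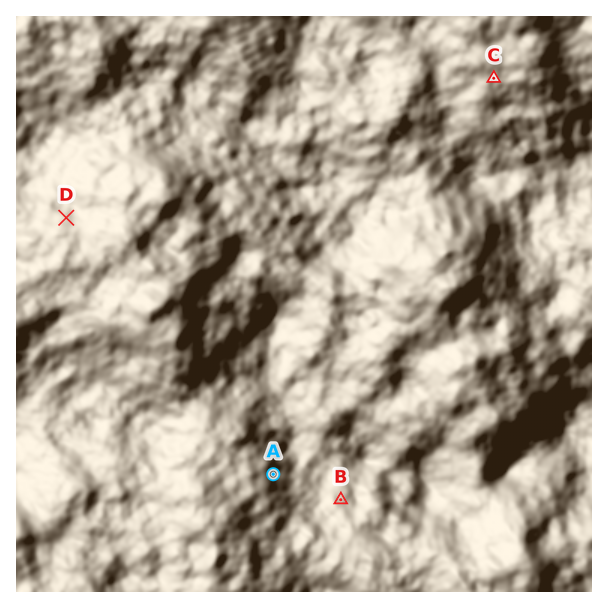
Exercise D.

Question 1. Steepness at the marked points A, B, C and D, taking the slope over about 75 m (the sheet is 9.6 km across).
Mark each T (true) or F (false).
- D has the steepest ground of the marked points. F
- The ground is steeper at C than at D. F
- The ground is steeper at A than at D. T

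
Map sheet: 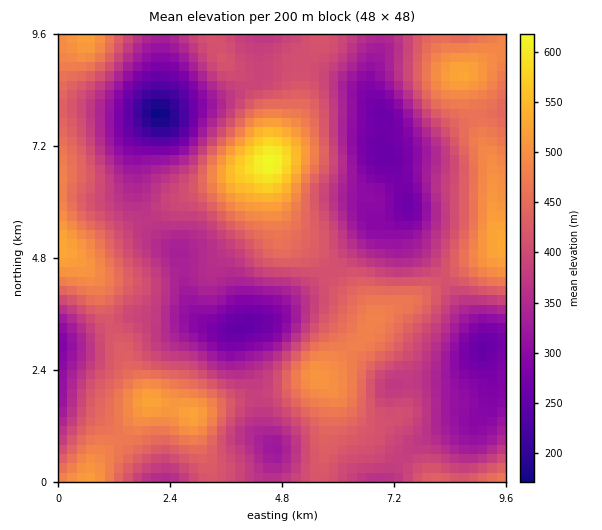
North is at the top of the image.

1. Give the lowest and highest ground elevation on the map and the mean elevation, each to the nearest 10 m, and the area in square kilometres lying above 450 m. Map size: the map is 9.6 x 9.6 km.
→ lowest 170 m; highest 620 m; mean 400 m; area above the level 23.6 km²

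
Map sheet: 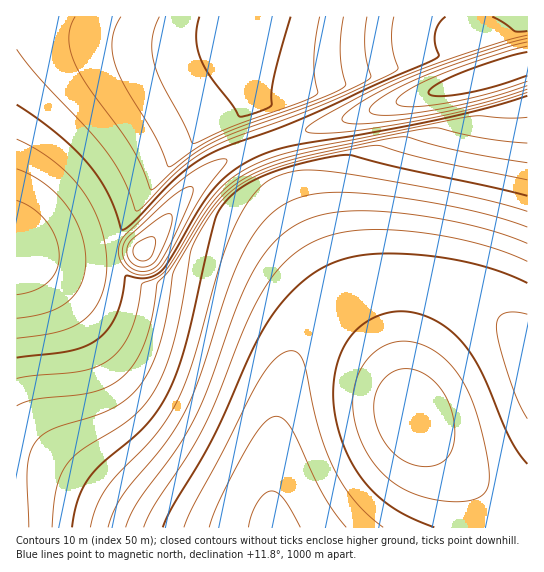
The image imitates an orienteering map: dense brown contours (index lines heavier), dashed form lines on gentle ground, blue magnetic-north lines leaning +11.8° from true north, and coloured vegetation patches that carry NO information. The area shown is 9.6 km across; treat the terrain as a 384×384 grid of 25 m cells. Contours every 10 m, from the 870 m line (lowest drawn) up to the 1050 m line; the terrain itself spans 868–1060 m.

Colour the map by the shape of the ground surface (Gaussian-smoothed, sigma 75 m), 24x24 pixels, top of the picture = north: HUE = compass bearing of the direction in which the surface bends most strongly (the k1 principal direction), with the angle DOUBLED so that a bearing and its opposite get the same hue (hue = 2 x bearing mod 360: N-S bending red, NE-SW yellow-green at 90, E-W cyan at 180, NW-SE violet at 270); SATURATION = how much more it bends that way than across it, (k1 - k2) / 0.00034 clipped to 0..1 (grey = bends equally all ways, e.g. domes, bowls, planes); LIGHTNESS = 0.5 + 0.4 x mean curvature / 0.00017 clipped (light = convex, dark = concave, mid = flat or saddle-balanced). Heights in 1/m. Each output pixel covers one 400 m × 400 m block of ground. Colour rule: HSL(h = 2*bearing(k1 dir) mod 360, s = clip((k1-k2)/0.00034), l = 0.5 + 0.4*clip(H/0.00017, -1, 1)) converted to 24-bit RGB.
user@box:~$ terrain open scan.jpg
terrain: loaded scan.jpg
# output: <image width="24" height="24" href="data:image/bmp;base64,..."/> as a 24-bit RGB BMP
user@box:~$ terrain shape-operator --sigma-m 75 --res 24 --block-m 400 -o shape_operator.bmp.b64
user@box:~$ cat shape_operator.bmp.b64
<image width="24" height="24" href="data:image/bmp;base64,Qk32BgAAAAAAADYAAAAoAAAAGAAAABgAAAABABgAAAAAAMAGAAATCwAAEwsAAAAAAAAAAAAAh4SAiH18h3l4hnh1g3l0gHx0fH50dX5zcn11c315c3t8c3R8eXN+gXOAg3R+hXV7hnh5hoB7hYZ+fod+fYqEfI2Je46Oe42PhX18iHh5iXV3iHR0h3d1hH12f4J3dYF1c4B4cX98cHx+b3N9dHB+f3KBhHSBhnd/iHt9iYV/hYuAfoyAfI6Eeo+IeY+LeY6Og3h6h3V4iXR2inR1iXl2iIF5g4Z5d4R4dIN7cYF/bnt/a3F+b2x/enGBhHWEh3qDiX+BjIuDh4+DgI+DfJCFeZCHeI6Jd4uKgXV4hXN3iXR2i3V2i3x5jIV8hop9eoZ7dYR/cYKCbHqAaG9/aWmAdXCCf3aEh32HioSEj4+HipKGgpKFfpCGeo6HeIuHdoeHfnN2g3N1h3V1inp4jIJ8jot/iY2AfYh+d4WCcYGDa3iBZW2AZmqBb26DeXeFgoCHioiIj5KKjJWJhZKIgY+IfYyHeYeFdn+Ce3JzgHZ0hHt3iIF7jIh/kJCCi4+DgYmCeoaFc36Ea3aCZG2BZGuCbXOEdnuHgIWKiI6NjpSMj5aMiZGLhYyJgIeHe3+CdnZ9e3R0fnx3g4N6hoh+io2BjpGEjJCEg4iDfYKFdHuDbHOCZG2BZG+Ca3mFdIOJfIuMhZCMjJSKkJSLjY6KiYaGhX+EgXmBfXJ+fHl6fYB7foZ8gIp+hY6Bi5GDjI+EhoeEfn+DdniCbnKBZW6BZXOCa36FcYmJeIyGf4+EiZOEkJKFjYiDiX5/h3h+hHN9gG58fX2AfYWAfYmAfo2AgY+AiJCDi42EhoSDgX6EeXeCcHGBaHCBZ3aCa4KFb4iDdIuAeY18hY99j49+i4J8iXd4h3N5hW95gWx6gYOFgImFf4yEf46EgI6ChY6DiYqEhoGDhHyEfXeDc3KBbHGAaniBbIODboZ+cYh5dYl0got3i4l3iX11h3Nyhm9zhGx1gWt4hYiKg4yKgY6JgY6HgY2FhIuDiIeChn+DhXuFgHeDeXSBcHKAbnl/b4F+b4N4b4RydYVwgIdxh4RwhXlvhXFthGxtgmxxgGx1iIuOho+PhI+Og42LjWuDbxIAR3sAL4RMhnmEg3eEfXWCdXN/c3h9cn16cH5zcn9ud4Ftf4Nrg39qgndqgnJqgW5qgGxsfm9yio2PiI2PhoyNhYqLQABz89ju79zeAGNGSYF+hXeFgXaDfHWBd3Z9d3t6dnt0eHxxe35uf39rgHtqgHdqf3Vrf3NtfnNwfHV0io2LiYuLh4iJhoWIAD1v4NH3/8za+qS4ADMsdW+FhHaFgXWDfnaAfXh9fHh4fHl1fXpzfnpxf3lwf3hwfnhxfnhzfXp2fHx5iYuHiYmHiIaGh4OGZ4eEADMp/rLC/8zW/RxuBDYpg3WGhHWGg3WEgnaBgHd9f3d6fnZ2f3d1f3h1f3l2fnt3fn15fH56eoB9iIqEiIeEh4KDh4CDh36DM3pzAI18/8zZ/8TaawC8AzALZ4FfhXWGhnWGhXaDg3eAgnh+gXh8gHp7f3t8f319fYB+fIKAe4WCh4mBh4WBhoGAhn6AhnyBhnqDB08/FcT8/8zo/7/w+Tn/E0sAFTIBQWYbgYNghneFh3mGhXuEhH2EgX6Df4CDf4OFfoaGfYiHhod9hoR+hYB9hX19hXx/hXuBf3aEADseEvx9/s3898z/7cb/1539tAn/PHMAGDMAJ1AIaIRPgnyHgYCIgIKJgIWJf4eKfoqLhYZ7hYN8hIB8g318g3t9g3t/g3uCfXaDC1kYBV8A02H37Mn/6cz/6Mz/6Mz/6Mj/wGT4RqIAHD8AH0UCUoI0dot9gYiMgIqMhIV7hIN7g4B7gn57gXx7gXt8gXt/gXqBgHmCYYBeGEgGEzMARZcAq0j63rj+6sz/6sz/6cz/6Mz/yZP3TN8AI1kAFTkAPnsjhIR6g4J5goB5gn55gX16gHx6f3t7f3t+fnp/fXiBfHeDeXOCZH5MLlMMGDMAKWEAuQ//3LP76Mz/58z/58z/6Mz/27T5APpHhIJ5g4F4gn94gn94gX54gH55fn56fXx7e3t9enl/eXeBeXWCe3WEf3eGgnqGeYZqQnEeGDcAJlUAVNUAxo736Mz/6sz/6cz/hIB4g393g393gn92gX93gIB3fn94e315eX17eHt9dnh/dXSBd3WDfHiEgHuFg36GhoGHh4WHgYh8WYQ5H0gCGD4AObAAvob1hH53hH52g351g391goB1gYJ1fYB1eX92dn54dn58dXt+c3eAdHWBeHiDfXuEgX+FhIKGh4aGhoiGhYiHhImJf4mDW4dHKFIE"/>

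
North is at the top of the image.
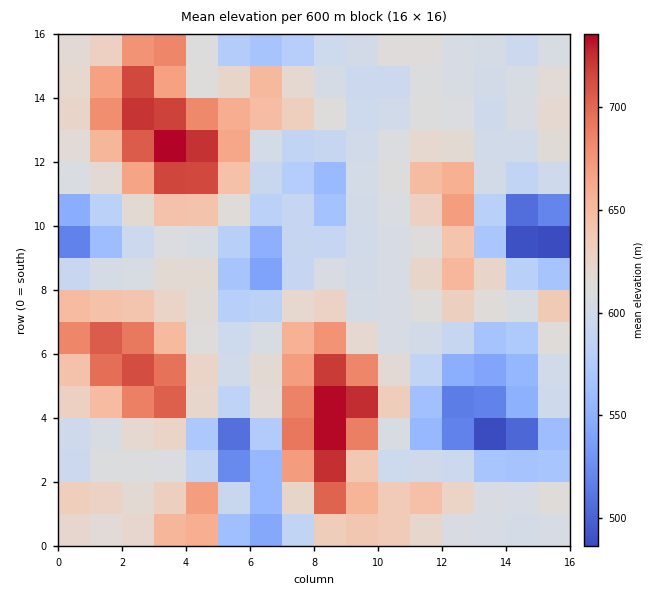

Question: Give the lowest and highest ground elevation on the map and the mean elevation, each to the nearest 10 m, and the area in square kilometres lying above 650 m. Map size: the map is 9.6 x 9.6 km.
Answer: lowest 470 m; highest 740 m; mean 610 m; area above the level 18.1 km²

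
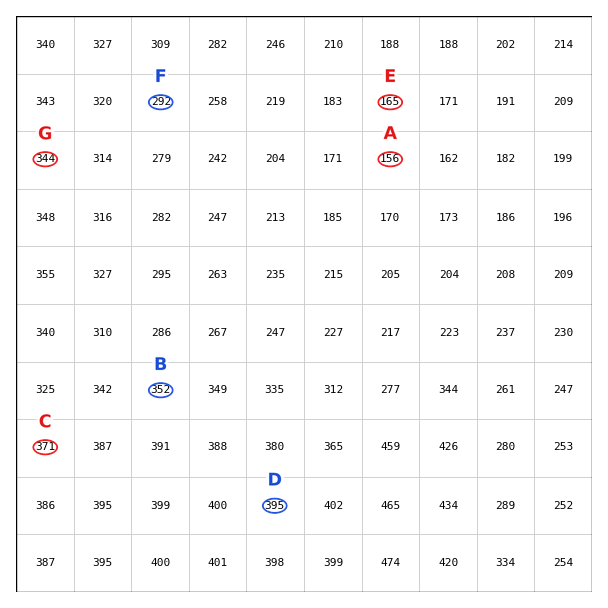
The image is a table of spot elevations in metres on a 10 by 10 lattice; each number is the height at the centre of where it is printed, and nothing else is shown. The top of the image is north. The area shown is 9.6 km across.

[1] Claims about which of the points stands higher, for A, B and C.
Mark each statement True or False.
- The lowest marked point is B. False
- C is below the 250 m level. False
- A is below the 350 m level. True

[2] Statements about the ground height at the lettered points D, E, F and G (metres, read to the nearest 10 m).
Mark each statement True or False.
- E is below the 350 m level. True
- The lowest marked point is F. False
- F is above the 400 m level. False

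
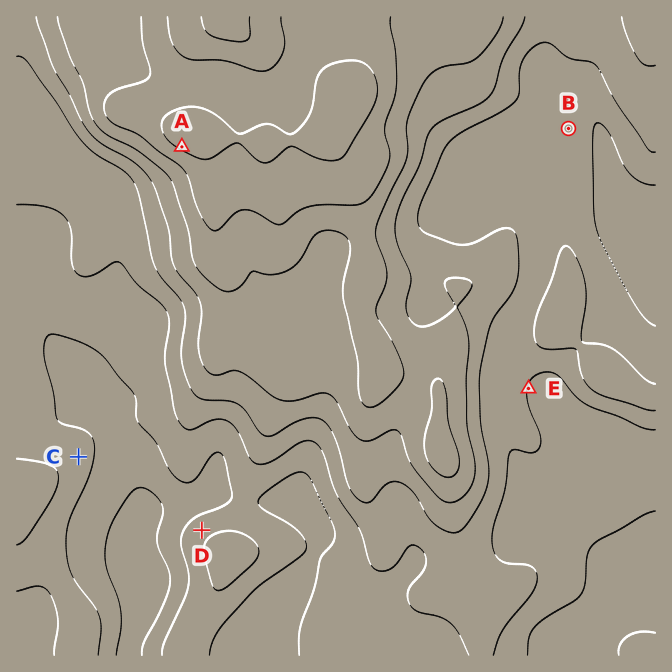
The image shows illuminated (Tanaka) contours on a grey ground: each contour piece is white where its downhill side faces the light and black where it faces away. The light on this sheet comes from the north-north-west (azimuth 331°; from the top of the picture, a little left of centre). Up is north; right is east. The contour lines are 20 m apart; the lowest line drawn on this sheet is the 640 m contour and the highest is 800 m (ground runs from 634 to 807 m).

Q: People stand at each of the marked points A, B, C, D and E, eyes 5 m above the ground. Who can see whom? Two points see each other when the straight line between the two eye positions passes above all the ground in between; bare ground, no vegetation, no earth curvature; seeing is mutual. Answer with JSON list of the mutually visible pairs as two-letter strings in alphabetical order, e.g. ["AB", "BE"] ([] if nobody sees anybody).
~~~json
["AC", "AD", "CD"]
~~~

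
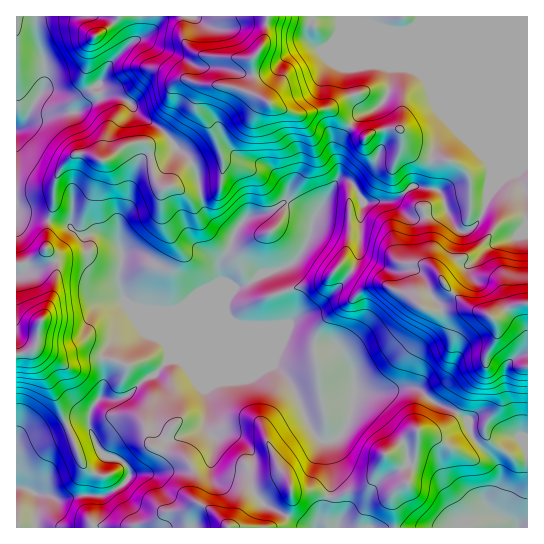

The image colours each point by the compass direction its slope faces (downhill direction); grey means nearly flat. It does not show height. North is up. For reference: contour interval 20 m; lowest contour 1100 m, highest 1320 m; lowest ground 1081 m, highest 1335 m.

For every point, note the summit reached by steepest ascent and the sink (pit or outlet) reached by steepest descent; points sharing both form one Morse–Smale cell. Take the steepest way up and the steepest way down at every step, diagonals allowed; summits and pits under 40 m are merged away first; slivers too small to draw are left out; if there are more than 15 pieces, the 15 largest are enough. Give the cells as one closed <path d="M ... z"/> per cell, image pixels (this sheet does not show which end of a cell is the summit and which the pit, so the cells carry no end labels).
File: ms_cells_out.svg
<path d="M527 16l-172 1 52 50 14 6 6 6 18 39 44 44 3 13-9 39-6 10-12 8-6-1-4-5-8-15-4-16-8-6-24-2-12 10-8 4-28 2-6-13-7-9-11-1-6 6-19 33-15-11-16-5-17 10-19 4-10 10-4 9-19-12-7-9-6-14-4-27-8-15-16-14-6-9-13 7-20 0-8 2-20 15-5 0-16-7-8 0-12 9-10 20-2 25-5 14 21 4 14 11 10-3 10 2 14 8 4 7-2 36 4 13 13 20 15 15-12-10-4 0-20 13-8 10-4 11 1 24-3 13-10 15-2 15-3-2-11 0-41 16-15 8-3 7 1 74 76 0 6-15 0-17 18-7 14-14 18-4 7-9 10-21 33-12 5-4 3-8 0-23-21-30 88 1 19 22 18 42 11 12 12-1 9-7 8-19 2-19 5-3 13 1 28-5 16 0 19 15 23 8 11-22 15-18 4-17 8-12 2-16-4-8 17-11 18-5z"/><path d="M354 16l-170 1-1 21 11 14 25 5 31 2 5-2-3 2 2 36-27-10-24 0-3 2-7 18-26 30 25 28 5 11 7 36 5 9 14 12 10 5 4-9 10-10 19-4 17-10 16 5 15 11 19-33 6-6 11 1 7 9 6 13 28-2 8-4 12-10 24 2 8 6 4 16 5 11 10 10 11-4 7-9 7-17 5-27-3-13-44-44-18-39-6-6-14-6z"/><path d="M189 364l-4 1 22 29 1 13-4 18-10 7-28 9-10 21-7 9-18 4-14 14-18 7 0 17-5 15 300 0 1-18-3-13 6-9 10-6 8-25 1-26 22 0 12-9 5-8-2-3-20-8-19-15-16 0-28 5-13-1-5 3-2 19-8 19-9 7-12 1-11-12-18-42-19-22z"/><path d="M54 221l-6 1-3 28-18 13-11 2 1 188 4-8 20-9 14-4 20-9 11 0 3 2 2-15 10-15 3-13-1-24 2-8 17-18 18-9-17-24-4-13 2-36-4-7-19-10-15 3-14-11z"/><path d="M183 16l-146 0-1 21 8 24 0 26-20 38 6-5 25-7 22-1 28-16 12 0 13 7 12 14 25 18 26-30 7-18 3-2 24 0 26 8 0-35-47-2-12-4-11-14z"/><path d="M35 16l-19 1 0 194 7 5 26 4 4-13 0-17 4-16 13-17 7-4 8 0 16 7 5 0 20-15 8-2 20 0 13-8-9-8-16-10-12-14-13-7-12 0-28 16-22 1-21 6-11 8 21-40 0-26-8-24z"/><path d="M527 303l-17 4-17 11 4 8 0 8-10 20-2 12-17 23-11 21 0 3 11 8 5 17 22 23 5 12-1 13-10 19 2 5 5 5-29 4-6 4 1 5 66-1z"/><path d="M457 412l-6 10-12 9-22 0-1 26-8 25-10 6-6 9 3 31 66 0 0-5 6-4 29-4-5-5-2-5 10-19 0-17-4-8-22-23-5-17z"/><path d="M17 212l-1 51 7 1 10-4 12-10 3-29-25-5z"/>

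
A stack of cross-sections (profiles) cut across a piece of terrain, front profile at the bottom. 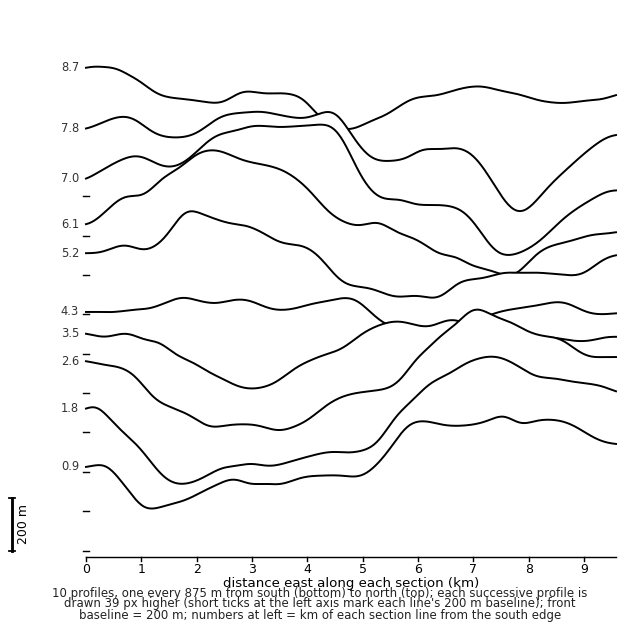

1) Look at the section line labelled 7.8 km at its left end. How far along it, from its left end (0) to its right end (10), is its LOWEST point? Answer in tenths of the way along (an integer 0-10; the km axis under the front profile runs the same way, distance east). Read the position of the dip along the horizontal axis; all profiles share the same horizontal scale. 8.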